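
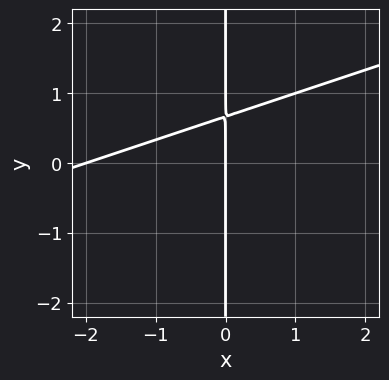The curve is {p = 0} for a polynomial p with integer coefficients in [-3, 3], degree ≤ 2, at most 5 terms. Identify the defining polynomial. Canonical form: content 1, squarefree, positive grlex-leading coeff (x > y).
1. The degree is 2 — a generic line meets the curve in up to 2 points.
2. Observable constraints: the x-axis gridline crossings are at x ∈ {-2, 0}; every point of the y-axis in the box is on the curve.
3. Together with the visible shape, these determine p as stated.

x^2 - 3*x*y + 2*x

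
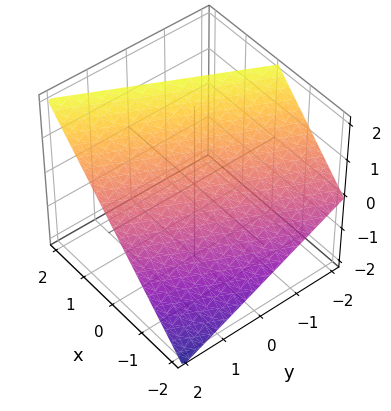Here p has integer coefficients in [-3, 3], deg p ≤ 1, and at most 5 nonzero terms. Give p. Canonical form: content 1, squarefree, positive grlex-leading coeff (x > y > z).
2*x - y - 2*z + 2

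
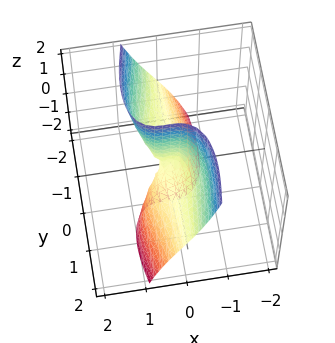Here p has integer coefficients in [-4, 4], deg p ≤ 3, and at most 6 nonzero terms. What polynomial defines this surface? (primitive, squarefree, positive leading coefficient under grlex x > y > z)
3*x^3 + 2*x*y^2 - x^2 + 2*y*z

deg p = 3.
From the axis intercepts and sections: the visible z-axis segment lies entirely on the surface; every point of the y-axis in the box is on the surface.
Together with the visible shape, these determine p as stated.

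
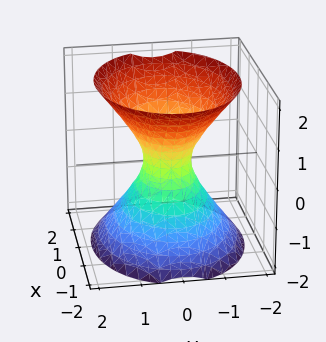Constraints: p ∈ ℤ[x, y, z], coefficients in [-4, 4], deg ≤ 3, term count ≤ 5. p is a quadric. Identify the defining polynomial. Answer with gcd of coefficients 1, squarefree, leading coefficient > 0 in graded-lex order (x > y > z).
1. Degree: one connected sheet with a waist; a quadric, so deg p = 2.
2. Symmetries: it's symmetric under y → −y, forcing even powers of y; it's symmetric under z → −z, forcing even powers of z; it's symmetric under x → −x, forcing even powers of x.
3. Reading off the gridlines: it misses every integer gridline on the z-axis.
4. Together with the visible shape, these determine p as stated.

2*x^2 + 3*y^2 - 2*z^2 - 1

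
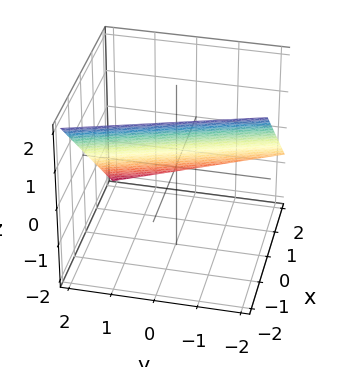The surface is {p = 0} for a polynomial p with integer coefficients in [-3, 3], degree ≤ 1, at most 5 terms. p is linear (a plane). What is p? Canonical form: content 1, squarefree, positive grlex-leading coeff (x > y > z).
3*x + y + 3*z - 2

1. The degree is 1 — every cross-section is a straight line — this is a plane.
2. From the visible intercepts: it meets the y-axis at y = 2 (among the integer gridlines).
3. These observations pin down the coefficients.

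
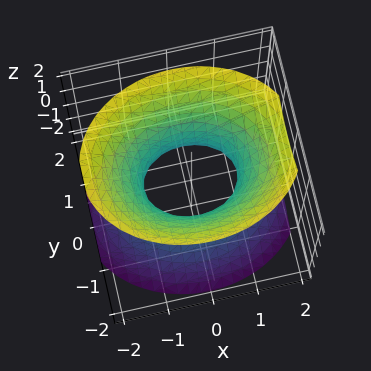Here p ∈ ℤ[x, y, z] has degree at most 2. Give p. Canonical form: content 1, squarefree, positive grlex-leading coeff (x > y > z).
First, degree: an hourglass — one-sheet hyperboloid; a quadric, so deg p = 2.
Then, symmetries: it's symmetric under z → −z, forcing even powers of z; mirror symmetry x ↦ −x ⇒ only even powers of x; the y ↦ −y reflection is a symmetry, so y appears only in even powers.
Next, checking where it meets the axes: the surface avoids every integer z-axis point in the box; among the integer gridlines, it crosses the x-axis at x ∈ {-1, 1}.
Finally, putting this together gives p.

2*x^2 + 3*y^2 - 2*z^2 - 2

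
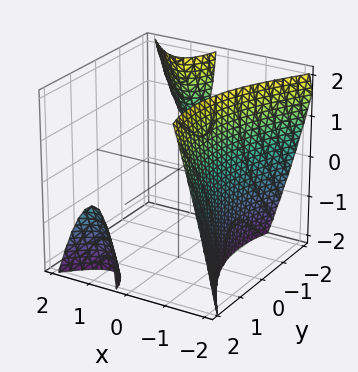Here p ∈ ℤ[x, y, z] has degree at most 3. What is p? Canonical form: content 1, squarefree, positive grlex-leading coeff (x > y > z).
2*x^3 - x*y^2 + x*y*z + 3

There are 3 components. They look like related sheets of one shape, so recover p as a whole.
deg p = 3. A generic line meets the surface in up to 3 points.
Observable constraints: no y-intercept at any integer in the box; the surface avoids every integer z-axis point in the box.
These observations pin down the coefficients.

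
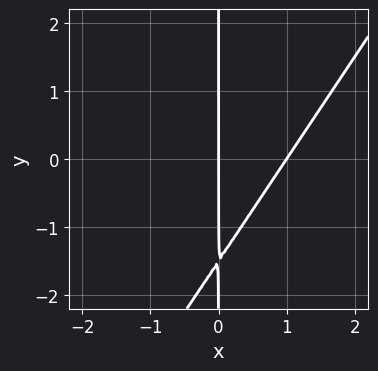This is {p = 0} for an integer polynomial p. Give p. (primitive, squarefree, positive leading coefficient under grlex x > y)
3*x^2 - 2*x*y - 3*x

First, degree: no degree-1 curve has this shape, so deg p = 2.
Then, observable constraints: the x-axis gridline crossings are at x ∈ {0, 1}; the visible y-axis segment lies entirely on the curve.
Finally, solving for integer coefficients yields p as stated.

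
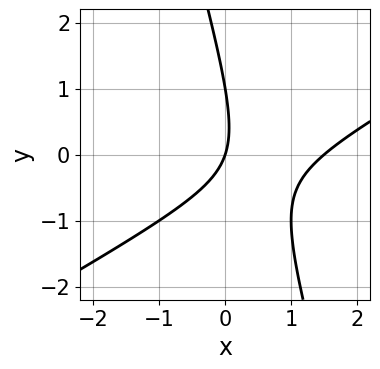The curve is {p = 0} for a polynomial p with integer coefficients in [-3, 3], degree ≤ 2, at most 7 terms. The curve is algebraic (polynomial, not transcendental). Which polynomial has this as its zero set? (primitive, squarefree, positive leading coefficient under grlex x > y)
The degree is 2 — the shape is more complex than any degree-1 curve.
Reading off the gridlines: among the integer gridlines, it crosses the y-axis at y ∈ {0, 1}; one x-axis crossing is at x = 0.
Putting this together gives p.

2*x^2 - 3*x*y - y^2 - 3*x + y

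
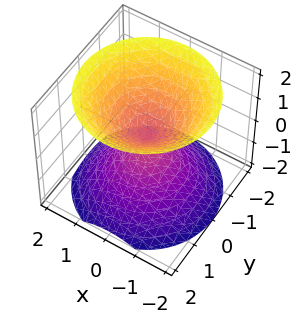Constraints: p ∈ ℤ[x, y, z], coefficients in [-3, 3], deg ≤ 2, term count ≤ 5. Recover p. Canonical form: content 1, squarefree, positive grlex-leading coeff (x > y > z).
x^2 + y^2 - z^2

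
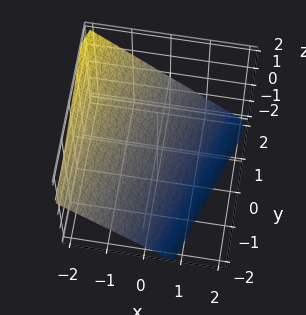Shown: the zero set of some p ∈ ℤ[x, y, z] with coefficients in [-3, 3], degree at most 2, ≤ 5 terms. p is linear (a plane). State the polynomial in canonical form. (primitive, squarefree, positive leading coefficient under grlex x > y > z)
3*x - y + 3*z + 2

(a) deg p = 1.
(b) From the axis intercepts and sections: one y-axis crossing is at y = 2.
(c) Solving for integer coefficients yields p as stated.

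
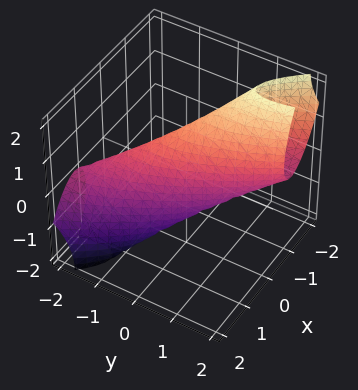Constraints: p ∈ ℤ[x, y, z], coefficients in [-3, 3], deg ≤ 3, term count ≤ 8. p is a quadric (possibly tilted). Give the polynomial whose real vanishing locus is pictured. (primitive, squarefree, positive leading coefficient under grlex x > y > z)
Degree: the shape is more complex than any degree-1 surface, so deg p = 2.
Against the integer gridlines: the y-axis gridline crossings are at y ∈ {-1, 1}; the z-axis gridline crossings are at z ∈ {-1, 1}.
Together with the visible shape, these determine p as stated.

3*x^2 + 3*x*y + 2*x*z + y^2 + z^2 - 1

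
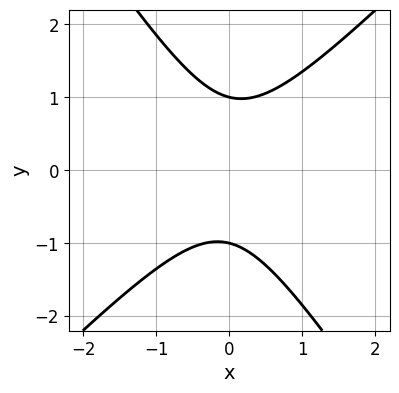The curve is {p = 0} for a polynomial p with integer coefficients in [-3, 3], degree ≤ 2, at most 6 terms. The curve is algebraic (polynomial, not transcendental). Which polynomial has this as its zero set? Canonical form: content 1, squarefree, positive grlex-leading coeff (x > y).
3*x^2 - x*y - 2*y^2 + 2

(a) deg p = 2. No degree-1 curve has this shape.
(b) Checking where it meets the axes: the y-axis gridline crossings are at y ∈ {-1, 1}; it misses every integer gridline on the x-axis.
(c) Together with the visible shape, these determine p as stated.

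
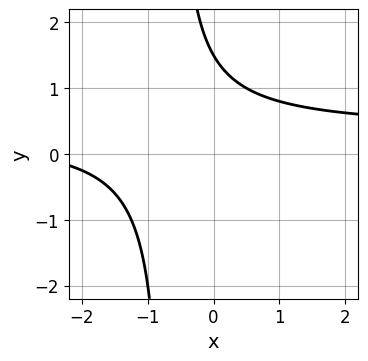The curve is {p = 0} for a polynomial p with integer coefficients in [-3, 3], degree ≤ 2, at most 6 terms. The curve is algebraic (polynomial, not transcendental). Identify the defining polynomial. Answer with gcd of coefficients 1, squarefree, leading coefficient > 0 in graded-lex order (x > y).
(a) The degree is 2 — no degree-1 curve has this shape.
(b) Against the integer gridlines: the curve avoids every integer x-axis point in the box.
(c) Fitting integer coefficients to these (and the overall shape) gives p.

3*x*y - x + 2*y - 3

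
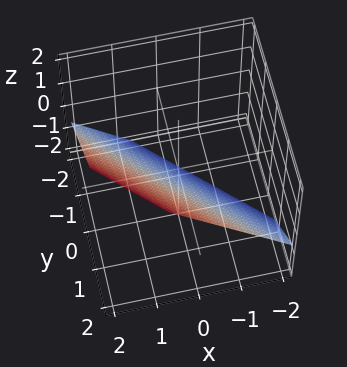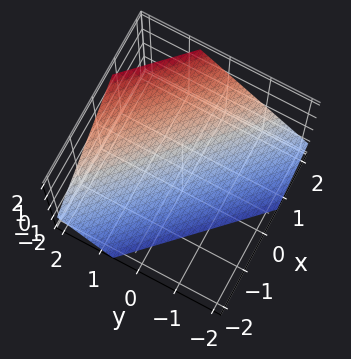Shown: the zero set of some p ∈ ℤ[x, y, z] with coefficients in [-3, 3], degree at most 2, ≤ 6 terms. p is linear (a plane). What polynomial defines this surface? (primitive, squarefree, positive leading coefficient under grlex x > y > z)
3*x + 3*y - 3*z - 2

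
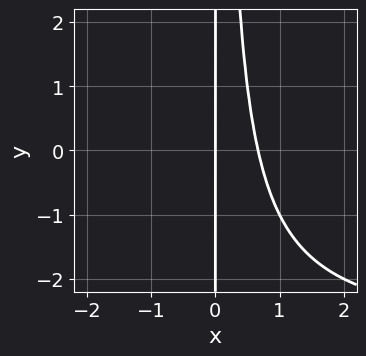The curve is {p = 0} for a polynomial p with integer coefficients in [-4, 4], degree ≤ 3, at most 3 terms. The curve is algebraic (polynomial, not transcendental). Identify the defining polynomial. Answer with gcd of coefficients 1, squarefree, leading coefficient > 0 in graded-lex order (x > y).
x^2*y + 3*x^2 - 2*x

1. The degree is 3 — a generic line meets the curve in up to 3 points.
2. Reading off the gridlines: every point of the y-axis in the box is on the curve; it crosses the x-axis at the gridline x = 0.
3. Putting this together gives p.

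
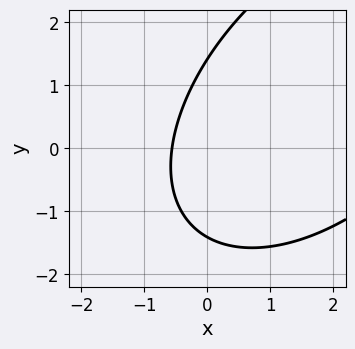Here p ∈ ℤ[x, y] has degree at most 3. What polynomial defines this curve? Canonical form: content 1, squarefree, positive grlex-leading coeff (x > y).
1. The degree is 2 — a generic line meets the curve in up to 2 points.
2. Putting this together gives p.

x^2 - x*y + y^2 - 3*x - 2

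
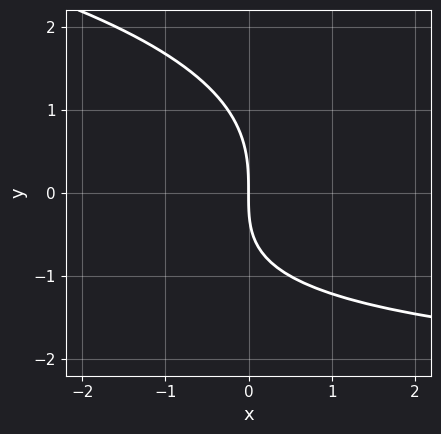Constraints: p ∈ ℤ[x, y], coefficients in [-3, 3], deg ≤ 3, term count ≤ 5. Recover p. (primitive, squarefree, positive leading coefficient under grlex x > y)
1. Degree: no degree-2 curve has this shape, so deg p = 3.
2. Against the integer gridlines: it meets the x-axis at x = 0 (among the integer gridlines); it crosses the y-axis at the gridline y = 0.
3. Putting this together gives p.

y^3 + x*y + 3*x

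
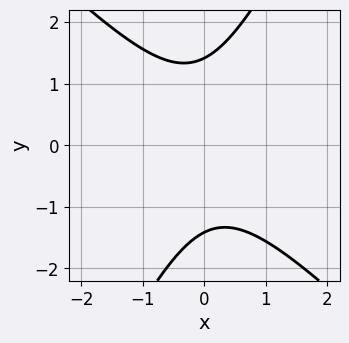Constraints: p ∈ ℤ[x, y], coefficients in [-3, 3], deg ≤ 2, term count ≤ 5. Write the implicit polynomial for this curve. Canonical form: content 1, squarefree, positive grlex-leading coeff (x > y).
2*x^2 + x*y - y^2 + 2

deg p = 2. No degree-1 curve has this shape.
From the axis intercepts and sections: the curve avoids every integer x-axis point in the box.
Assembling these constraints gives the stated polynomial.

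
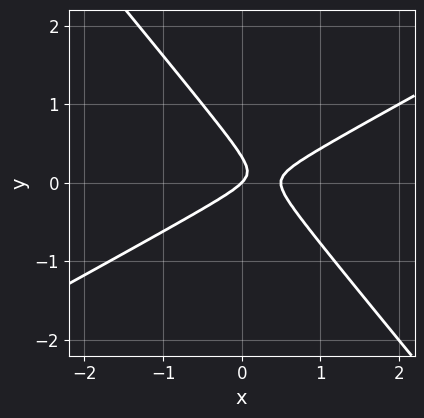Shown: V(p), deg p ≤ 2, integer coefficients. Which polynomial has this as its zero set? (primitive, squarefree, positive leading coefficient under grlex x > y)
1. deg p = 2.
2. Observable constraints: it crosses the y-axis at the gridline y = 0; it meets the x-axis at x = 0 (among the integer gridlines).
3. Putting this together gives p.

2*x^2 - 2*x*y - 3*y^2 - x + y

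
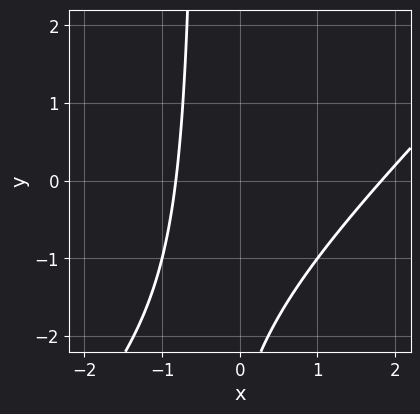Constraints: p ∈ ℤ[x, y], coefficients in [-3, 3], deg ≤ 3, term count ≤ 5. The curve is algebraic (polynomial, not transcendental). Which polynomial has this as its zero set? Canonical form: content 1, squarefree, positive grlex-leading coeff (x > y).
2*x^2 - 2*x*y - 2*x - y - 3

1. Degree: no degree-1 curve has this shape, so deg p = 2.
2. From the axis intercepts and sections: the curve avoids every integer y-axis point in the box.
3. Together with the visible shape, these determine p as stated.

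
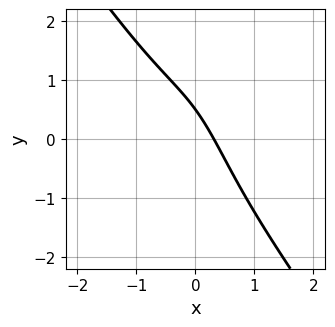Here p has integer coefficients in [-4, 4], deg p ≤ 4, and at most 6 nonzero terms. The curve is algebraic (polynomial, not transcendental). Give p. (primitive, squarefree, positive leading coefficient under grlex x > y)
2*x^3 - x*y^2 + 3*x + 2*y - 1

(a) Degree: the shape is more complex than any degree-2 curve, so deg p = 3.
(b) Matching integer coefficients to the picture gives p.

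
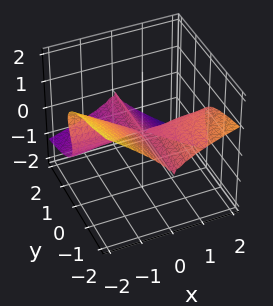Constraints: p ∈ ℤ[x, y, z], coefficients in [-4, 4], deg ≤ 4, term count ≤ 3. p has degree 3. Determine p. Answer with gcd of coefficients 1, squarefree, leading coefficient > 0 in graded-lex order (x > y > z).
x^2*y + 2*x*z^2 + 3*z^3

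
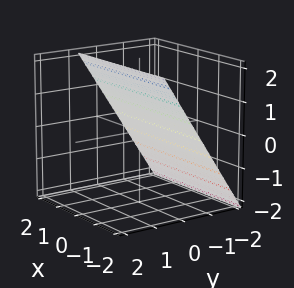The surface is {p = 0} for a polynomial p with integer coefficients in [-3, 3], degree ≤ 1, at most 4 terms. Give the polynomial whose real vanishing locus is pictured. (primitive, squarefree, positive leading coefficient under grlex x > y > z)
3*y - 2*z + 2

The degree is 1 — the surface is flat (a plane).
Checking where it meets the axes: no x-intercept at any integer in the box; it crosses the z-axis at the gridline z = 1.
The integer polynomial consistent with all of this is the stated p.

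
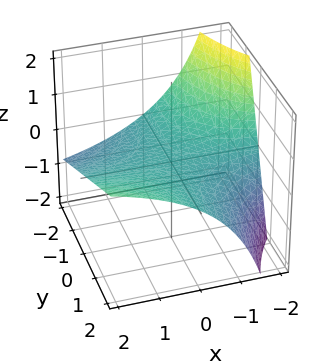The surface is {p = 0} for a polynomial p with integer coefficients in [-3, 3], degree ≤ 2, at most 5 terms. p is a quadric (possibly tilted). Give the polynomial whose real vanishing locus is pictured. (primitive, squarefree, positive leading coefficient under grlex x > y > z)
x*y - x*z - 3*z

1. The degree is 2 — the shape is more complex than any degree-1 surface.
2. From the visible intercepts: one z-axis crossing is at z = 0; the visible x-axis segment lies entirely on the surface.
3. Assembling these constraints gives the stated polynomial. Check: (0, -2, 0) on the y-axis lies on the surface, and p(0, -2, 0) = 0. ✓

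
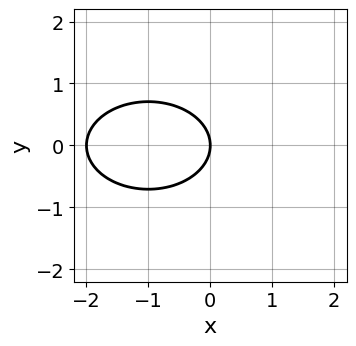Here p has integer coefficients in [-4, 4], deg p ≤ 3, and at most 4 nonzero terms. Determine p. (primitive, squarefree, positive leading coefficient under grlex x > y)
deg p = 2. A generic line meets the curve in up to 2 points.
Symmetries: the y ↦ −y reflection is a symmetry, so y appears only in even powers.
From the visible intercepts: among the integer gridlines, it crosses the x-axis at x ∈ {-2, 0}; it meets the y-axis at y = 0 (among the integer gridlines).
Solving for integer coefficients yields p as stated.

x^2 + 2*y^2 + 2*x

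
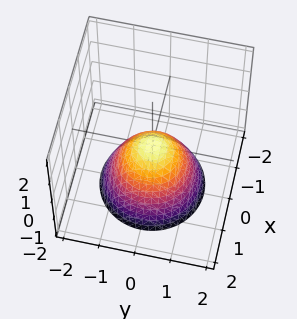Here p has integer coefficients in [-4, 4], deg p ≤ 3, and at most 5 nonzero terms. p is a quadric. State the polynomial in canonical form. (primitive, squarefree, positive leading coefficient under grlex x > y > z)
x^2 + y^2 + z

(a) The degree is 2 — a single bowl opening along one axis; a quadric.
(b) Symmetry: every cross-section ⟂ z is a circle, so x, y appear only via x² + y².
(c) From the axis intercepts and sections: it meets the y-axis at y = 0 (among the integer gridlines); a circular section at z = -2 has radius between 1 and 2.
(d) These observations pin down the coefficients.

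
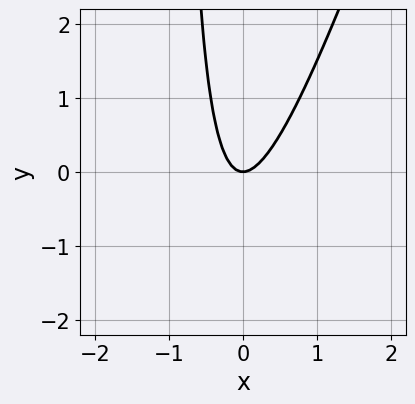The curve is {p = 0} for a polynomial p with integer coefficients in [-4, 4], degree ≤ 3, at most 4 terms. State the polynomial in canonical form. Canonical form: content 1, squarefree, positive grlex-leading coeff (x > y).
3*x^2 - x*y - y

deg p = 2. A generic line meets the curve in up to 2 points.
Observable constraints: it meets the y-axis at y = 0 (among the integer gridlines); it crosses the x-axis at the gridline x = 0.
The integer polynomial consistent with all of this is the stated p.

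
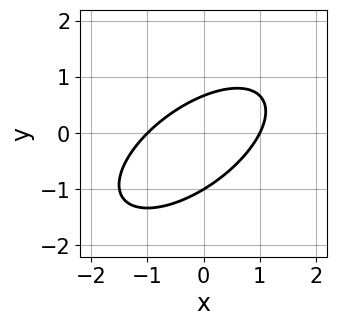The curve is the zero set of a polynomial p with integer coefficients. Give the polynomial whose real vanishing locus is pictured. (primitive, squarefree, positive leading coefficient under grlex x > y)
First, degree: the shape is more complex than any degree-1 curve, so deg p = 2.
Then, checking where it meets the axes: the x-axis gridline crossings are at x ∈ {-1, 1}; it crosses the y-axis at the gridline y = -1.
Finally, these observations pin down the coefficients.

2*x^2 - 3*x*y + 3*y^2 + y - 2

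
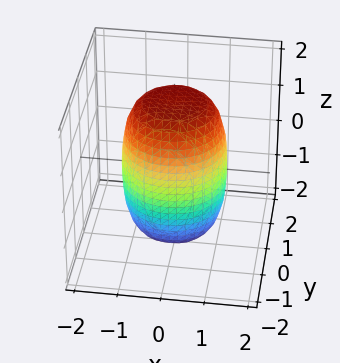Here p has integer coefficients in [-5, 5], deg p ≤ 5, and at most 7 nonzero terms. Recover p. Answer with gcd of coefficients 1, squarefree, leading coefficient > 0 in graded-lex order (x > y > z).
2*x^4 + 4*x^2*y^2 + 2*y^4 - x^2 - y^2 + z^2 - 3

First, deg p = 4.
Then, symmetries: every cross-section ⟂ z is a circle, so x, y appear only via x² + y².
Then, against the integer gridlines: a circular section at z = -1 has radius between 1 and 2.
Finally, these observations pin down the coefficients.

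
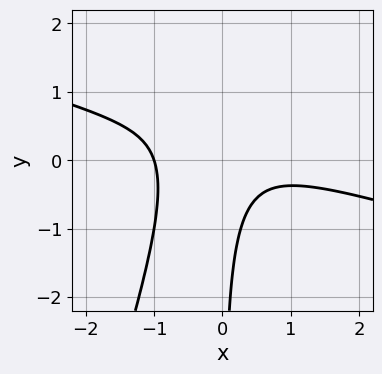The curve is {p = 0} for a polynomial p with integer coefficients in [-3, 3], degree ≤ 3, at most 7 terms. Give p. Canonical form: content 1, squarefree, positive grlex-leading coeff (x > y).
x^3 + 3*x^2*y - x*y^2 + 2*x*y + 1

(a) deg p = 3. No degree-2 curve has this shape.
(b) Observable constraints: one x-axis crossing is at x = -1; the curve avoids every integer y-axis point in the box.
(c) Assembling these constraints gives the stated polynomial.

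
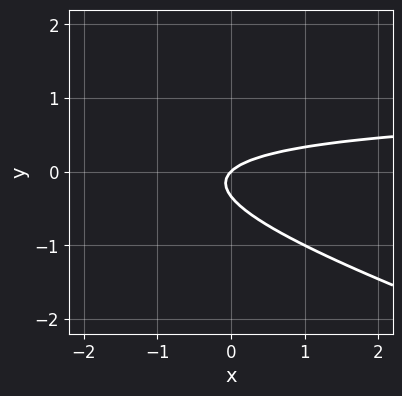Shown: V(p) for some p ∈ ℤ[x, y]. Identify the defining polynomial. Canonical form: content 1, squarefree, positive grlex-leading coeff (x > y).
First, degree: no degree-1 curve has this shape, so deg p = 2.
Next, from the axis intercepts and sections: one x-axis crossing is at x = 0; it meets the y-axis at y = 0 (among the integer gridlines).
Finally, matching integer coefficients to the picture gives p.

x*y + 3*y^2 - x + y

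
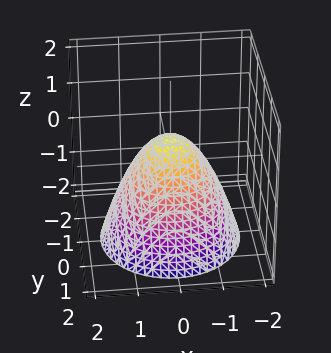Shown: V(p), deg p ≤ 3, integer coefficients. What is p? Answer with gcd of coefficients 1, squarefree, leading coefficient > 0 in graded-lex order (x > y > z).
3*x^2 + 3*y^2 + 3*z - 2

(a) deg p = 2. A generic line meets the surface in up to 2 points.
(b) Symmetries: rotational symmetry about the z-axis ⇒ p depends on x, y only through x² + y².
(c) Observable constraints: a circular section at z = -1 has radius between 1 and 2.
(d) Solving for integer coefficients yields p as stated.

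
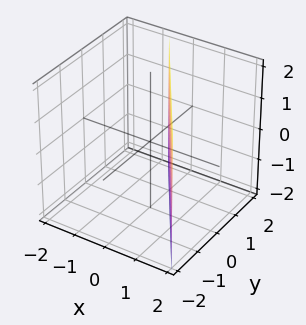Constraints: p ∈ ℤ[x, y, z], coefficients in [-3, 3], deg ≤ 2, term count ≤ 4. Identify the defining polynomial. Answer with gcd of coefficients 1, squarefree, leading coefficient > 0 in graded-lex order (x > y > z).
Degree: every cross-section is a straight line — this is a plane, so deg p = 1.
Observable constraints: the surface avoids every integer z-axis point in the box; one y-axis crossing is at y = 1.
Fitting integer coefficients to these (and the overall shape) gives p.

3*x + 2*y - 2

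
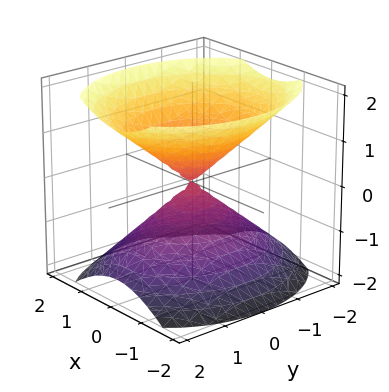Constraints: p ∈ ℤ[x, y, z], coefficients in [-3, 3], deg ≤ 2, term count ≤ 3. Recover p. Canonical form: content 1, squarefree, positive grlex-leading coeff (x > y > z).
3*x^2 + 2*y^2 - 3*z^2

1. There are 2 components. Treating them together as one polynomial.
2. Degree: a double cone through the origin; a quadric, so deg p = 2.
3. Symmetries: it's symmetric under z → −z, forcing even powers of z; mirror symmetry x ↦ −x ⇒ only even powers of x; mirror symmetry y ↦ −y ⇒ only even powers of y.
4. Against the integer gridlines: it meets the z-axis at z = 0 (among the integer gridlines); it crosses the y-axis at the gridline y = 0.
5. The integer polynomial consistent with all of this is the stated p.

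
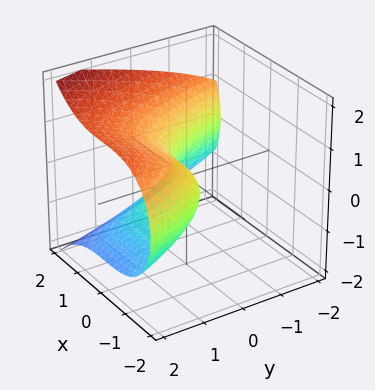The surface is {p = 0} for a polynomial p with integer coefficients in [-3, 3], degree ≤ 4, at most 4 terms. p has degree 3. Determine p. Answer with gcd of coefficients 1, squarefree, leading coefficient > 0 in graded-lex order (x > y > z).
First, the degree is 3 — the shape is more complex than any degree-2 surface.
Next, from the axis intercepts and sections: one z-axis crossing is at z = 0; it meets the y-axis at y = 0 (among the integer gridlines).
Finally, these observations pin down the coefficients.

x^3 - 3*z^2 + 3*y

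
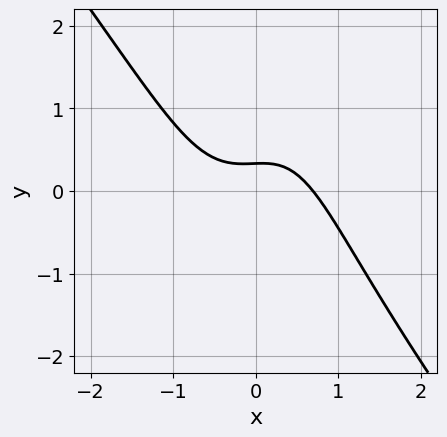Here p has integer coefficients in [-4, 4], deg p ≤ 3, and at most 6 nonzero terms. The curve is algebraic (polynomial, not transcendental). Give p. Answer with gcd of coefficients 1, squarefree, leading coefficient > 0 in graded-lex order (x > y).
3*x^3 + x^2*y - x*y^2 + 3*y - 1

1. The degree is 3 — the shape is more complex than any degree-2 curve.
2. Matching integer coefficients to the picture gives p.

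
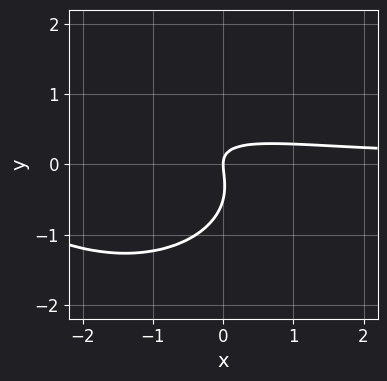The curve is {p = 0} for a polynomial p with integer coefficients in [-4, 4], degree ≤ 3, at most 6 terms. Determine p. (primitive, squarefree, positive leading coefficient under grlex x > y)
x^2*y + 2*y^3 + 2*x*y + y^2 - x

deg p = 3.
Reading off the gridlines: one y-axis crossing is at y = 0; it meets the x-axis at x = 0 (among the integer gridlines).
Putting this together gives p.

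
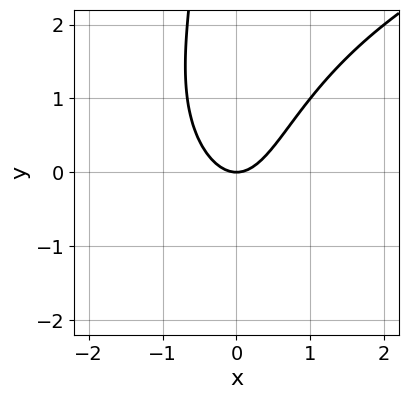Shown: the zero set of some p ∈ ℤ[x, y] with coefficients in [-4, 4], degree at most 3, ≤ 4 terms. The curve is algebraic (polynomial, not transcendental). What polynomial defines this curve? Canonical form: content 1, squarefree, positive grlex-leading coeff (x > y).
x*y^2 - 3*x^2 + 2*y

1. deg p = 3. No degree-2 curve has this shape.
2. Reading off the gridlines: it meets the x-axis at x = 0 (among the integer gridlines); one y-axis crossing is at y = 0.
3. Matching integer coefficients to the picture gives p.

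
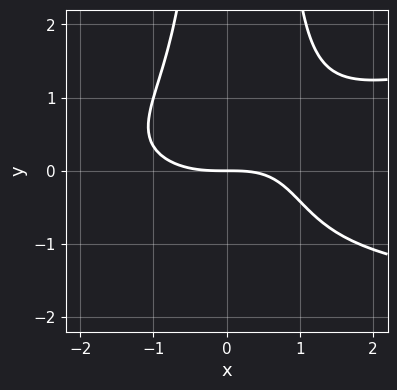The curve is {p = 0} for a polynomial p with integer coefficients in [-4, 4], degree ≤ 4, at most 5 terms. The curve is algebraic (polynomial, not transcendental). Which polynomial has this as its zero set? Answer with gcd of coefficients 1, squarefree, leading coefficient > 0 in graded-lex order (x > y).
Degree: a generic line meets the curve in up to 4 points, so deg p = 4.
Reading off the gridlines: one y-axis crossing is at y = 0; one x-axis crossing is at x = 0.
Putting this together gives p.

2*x^2*y^2 - x^3 - x*y^2 + x*y - 3*y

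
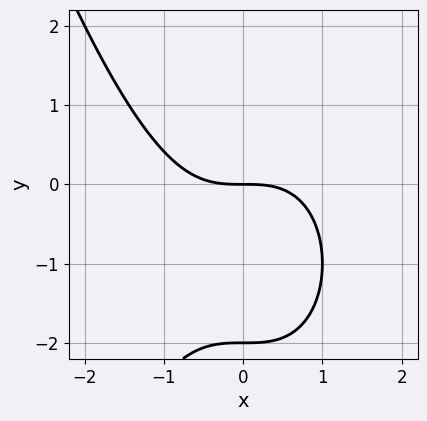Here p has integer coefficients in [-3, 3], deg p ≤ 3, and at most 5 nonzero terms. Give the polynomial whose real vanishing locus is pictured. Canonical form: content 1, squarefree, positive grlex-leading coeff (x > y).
x^3 + y^2 + 2*y

First, the degree is 3 — a generic line meets the curve in up to 3 points.
Next, from the axis intercepts and sections: one x-axis crossing is at x = 0; the y-axis gridline crossings are at y ∈ {-2, 0}.
Finally, fitting integer coefficients to these (and the overall shape) gives p.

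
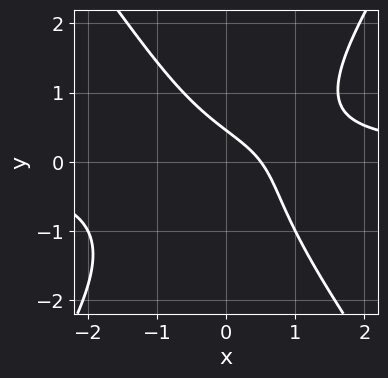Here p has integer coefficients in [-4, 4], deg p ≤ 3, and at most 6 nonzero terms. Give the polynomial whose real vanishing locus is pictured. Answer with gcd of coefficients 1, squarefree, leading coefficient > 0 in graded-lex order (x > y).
2*x^2*y - y^3 - 2*x - 2*y + 1

(a) Degree: no degree-2 curve has this shape, so deg p = 3.
(b) Solving for integer coefficients yields p as stated.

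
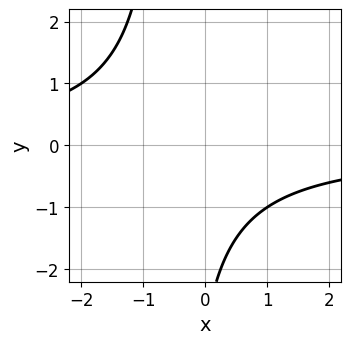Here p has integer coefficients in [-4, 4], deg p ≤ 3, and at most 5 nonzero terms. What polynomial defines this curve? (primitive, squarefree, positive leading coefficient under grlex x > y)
1. The degree is 2 — the shape is more complex than any degree-1 curve.
2. Checking where it meets the axes: the curve avoids every integer x-axis point in the box; the curve avoids every integer y-axis point in the box.
3. Assembling these constraints gives the stated polynomial.

2*x*y + y + 3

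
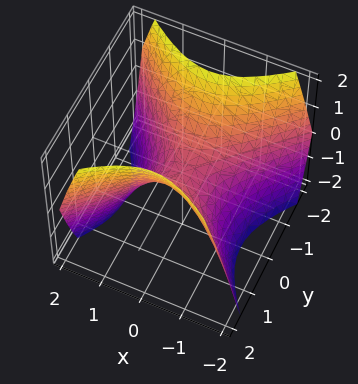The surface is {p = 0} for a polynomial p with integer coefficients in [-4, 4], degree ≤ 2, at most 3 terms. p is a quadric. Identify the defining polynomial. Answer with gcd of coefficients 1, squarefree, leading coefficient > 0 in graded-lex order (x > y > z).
First, deg p = 2. A saddle surface; a quadric.
Then, symmetries: mirror symmetry y ↦ −y ⇒ only even powers of y; the x ↦ −x reflection is a symmetry, so x appears only in even powers.
Next, from the axis intercepts and sections: one y-axis crossing is at y = 0; it meets the x-axis at x = 0 (among the integer gridlines).
Finally, the integer polynomial consistent with all of this is the stated p.

x^2 - y^2 + z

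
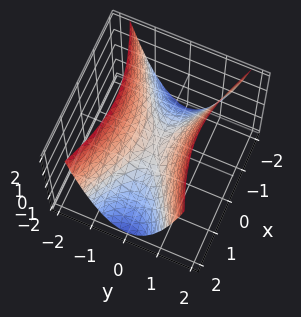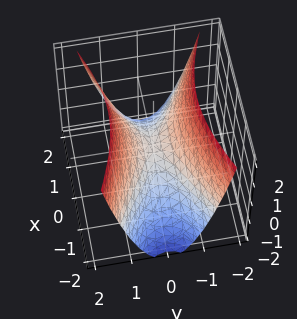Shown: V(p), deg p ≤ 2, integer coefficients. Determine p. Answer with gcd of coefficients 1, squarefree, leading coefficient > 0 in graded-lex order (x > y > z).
1. Degree: a hyperbolic paraboloid; a quadric, so deg p = 2.
2. Symmetries: it's symmetric under x → −x, forcing even powers of x; it's symmetric under y → −y, forcing even powers of y.
3. Checking where it meets the axes: it crosses the z-axis at the gridline z = 0; it meets the y-axis at y = 0 (among the integer gridlines); it crosses the x-axis at the gridline x = 0.
4. These observations pin down the coefficients.

x^2 - 3*y^2 + 2*z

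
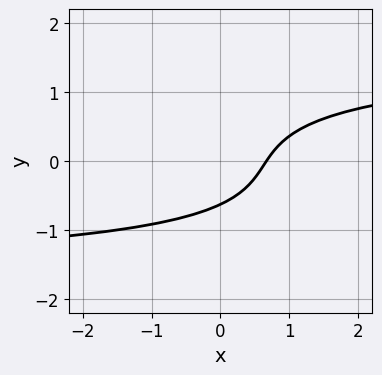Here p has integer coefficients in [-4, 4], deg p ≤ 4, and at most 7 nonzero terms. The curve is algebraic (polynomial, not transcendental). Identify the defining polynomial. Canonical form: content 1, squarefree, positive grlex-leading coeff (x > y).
x*y^2 + 3*y^3 - 3*x + 2*y + 2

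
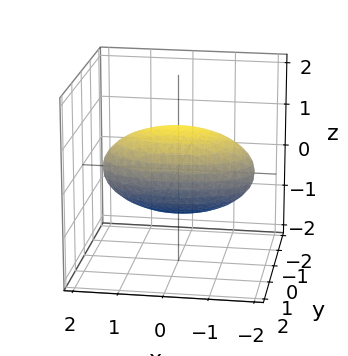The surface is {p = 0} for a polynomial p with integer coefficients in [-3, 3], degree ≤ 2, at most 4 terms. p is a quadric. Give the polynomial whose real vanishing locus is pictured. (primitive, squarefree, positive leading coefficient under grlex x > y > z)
x^2 + 3*y^2 + 3*z^2 - 3

deg p = 2. Bounded and convex; a quadric.
Symmetries: the x ↦ −x reflection is a symmetry, so x appears only in even powers; mirror symmetry z ↦ −z ⇒ only even powers of z; it's symmetric under y → −y, forcing even powers of y.
From the visible intercepts: among the integer gridlines, it crosses the z-axis at z ∈ {-1, 1}; among the integer gridlines, it crosses the y-axis at y ∈ {-1, 1}.
Solving for integer coefficients yields p as stated.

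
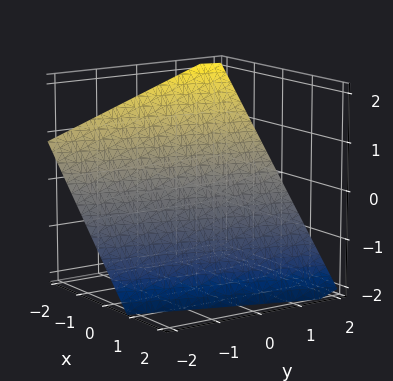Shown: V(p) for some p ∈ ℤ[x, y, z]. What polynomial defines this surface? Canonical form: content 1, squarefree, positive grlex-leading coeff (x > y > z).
First, deg p = 1.
Next, from the axis intercepts and sections: it crosses the y-axis at the gridline y = 2.
Finally, the integer polynomial consistent with all of this is the stated p.

3*x - y + 3*z + 2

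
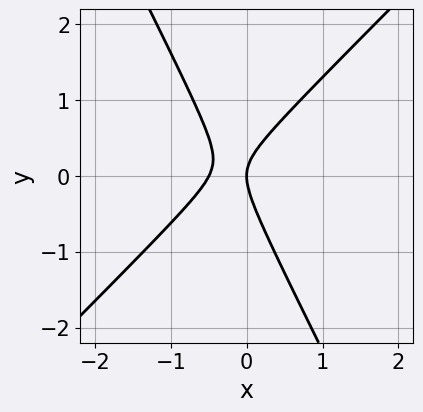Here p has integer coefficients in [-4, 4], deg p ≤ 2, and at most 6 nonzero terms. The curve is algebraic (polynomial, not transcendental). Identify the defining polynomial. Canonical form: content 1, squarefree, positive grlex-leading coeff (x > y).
2*x^2 - x*y - y^2 + x

First, the degree is 2 — no degree-1 curve has this shape.
Then, against the integer gridlines: it crosses the x-axis at the gridline x = 0; it meets the y-axis at y = 0 (among the integer gridlines).
Finally, putting this together gives p.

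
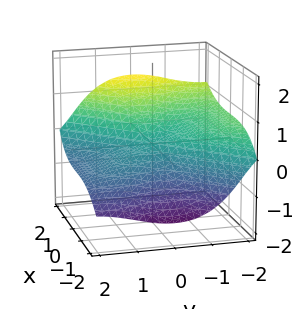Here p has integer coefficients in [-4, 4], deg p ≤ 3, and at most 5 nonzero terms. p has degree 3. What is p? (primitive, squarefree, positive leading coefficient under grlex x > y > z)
(a) Degree: the shape is more complex than any degree-2 surface, so deg p = 3.
(b) From the visible intercepts: it crosses the x-axis at the gridline x = 0; one z-axis crossing is at z = 0.
(c) Solving for integer coefficients yields p as stated.

x^3 - y^3 - 3*y^2*z - 3*z^3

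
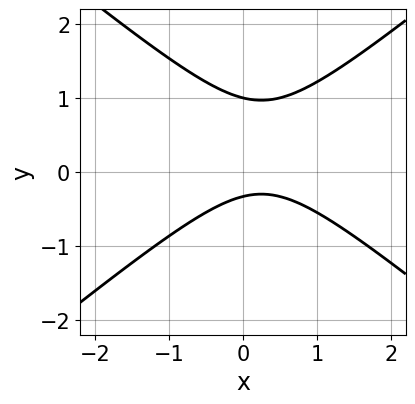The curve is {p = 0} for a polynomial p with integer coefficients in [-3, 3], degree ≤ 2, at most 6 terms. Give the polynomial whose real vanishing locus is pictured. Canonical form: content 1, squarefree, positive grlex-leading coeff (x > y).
1. Degree: a generic line meets the curve in up to 2 points, so deg p = 2.
2. Against the integer gridlines: it misses every integer gridline on the x-axis; one y-axis crossing is at y = 1.
3. These observations pin down the coefficients.

2*x^2 - 3*y^2 - x + 2*y + 1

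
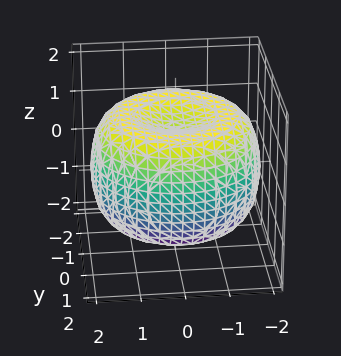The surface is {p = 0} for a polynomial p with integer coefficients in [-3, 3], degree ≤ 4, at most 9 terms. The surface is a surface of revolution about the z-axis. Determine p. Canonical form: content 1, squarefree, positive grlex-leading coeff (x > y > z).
First, deg p = 4. The shape is more complex than any degree-3 surface.
Next, symmetry: the z-axis is an axis of rotation, so x and y enter only as x² + y².
Then, from the axis intercepts and sections: a circular section at z = 1 has radius between 1 and 2; the z-axis gridline crossings are at z ∈ {-1, 1}.
Finally, fitting integer coefficients to these (and the overall shape) gives p.

x^4 + 2*x^2*y^2 + y^4 - 3*x^2 - 3*y^2 + 3*z^2 - 3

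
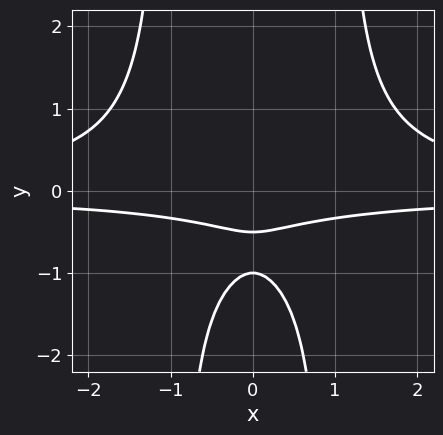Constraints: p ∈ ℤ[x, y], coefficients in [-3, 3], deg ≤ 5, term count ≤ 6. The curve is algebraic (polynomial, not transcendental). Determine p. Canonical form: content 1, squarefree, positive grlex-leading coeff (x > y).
1. Degree: no degree-3 curve has this shape, so deg p = 4.
2. Symmetries: it's symmetric under x → −x, forcing even powers of x.
3. From the visible intercepts: it misses every integer gridline on the x-axis; it meets the y-axis at y = -1 (among the integer gridlines).
4. The integer polynomial consistent with all of this is the stated p.

2*x^2*y^2 - 2*y^2 - 3*y - 1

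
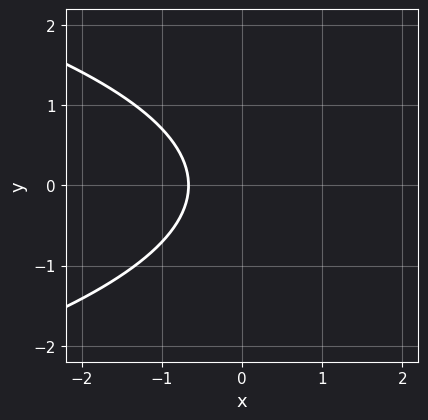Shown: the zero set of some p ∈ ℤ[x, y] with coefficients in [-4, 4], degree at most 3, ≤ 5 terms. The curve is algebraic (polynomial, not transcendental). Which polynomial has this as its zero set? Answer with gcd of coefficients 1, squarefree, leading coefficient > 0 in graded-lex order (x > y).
Degree: no degree-1 curve has this shape, so deg p = 2.
Symmetries: the y ↦ −y reflection is a symmetry, so y appears only in even powers.
Reading off the gridlines: no y-intercept at any integer in the box.
These observations pin down the coefficients.

2*y^2 + 3*x + 2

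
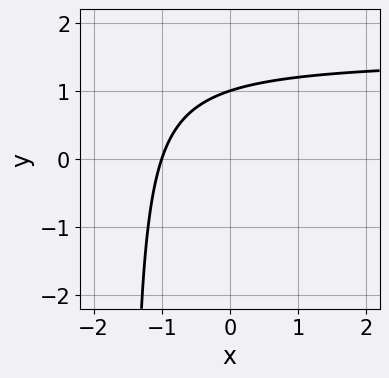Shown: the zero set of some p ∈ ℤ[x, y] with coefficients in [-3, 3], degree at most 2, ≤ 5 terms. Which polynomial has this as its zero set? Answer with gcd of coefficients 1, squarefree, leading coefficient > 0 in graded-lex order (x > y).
2*x*y - 3*x + 3*y - 3

The degree is 2 — a generic line meets the curve in up to 2 points.
From the visible intercepts: it meets the y-axis at y = 1 (among the integer gridlines); one x-axis crossing is at x = -1.
Assembling these constraints gives the stated polynomial.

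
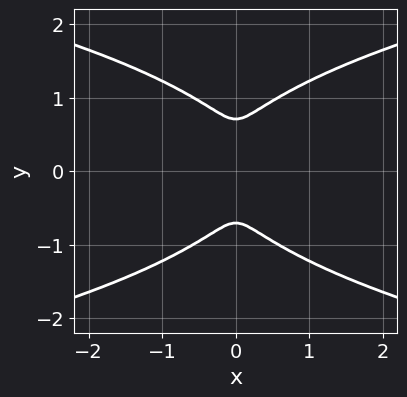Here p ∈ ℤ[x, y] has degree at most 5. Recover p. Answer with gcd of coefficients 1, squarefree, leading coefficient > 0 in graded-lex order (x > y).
2*y^4 - 3*x^2 - y^2

The degree is 4 — the shape is more complex than any degree-3 curve.
Symmetries: it's symmetric under x → −x, forcing even powers of x; mirror symmetry y ↦ −y ⇒ only even powers of y.
Matching integer coefficients to the picture gives p.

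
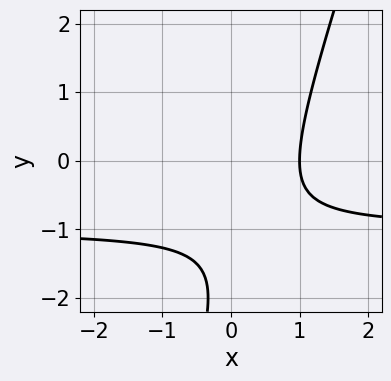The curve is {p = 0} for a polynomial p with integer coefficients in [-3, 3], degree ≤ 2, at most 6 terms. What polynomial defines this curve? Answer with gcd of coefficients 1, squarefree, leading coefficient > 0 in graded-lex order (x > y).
3*x*y - y^2 + 3*x - 3*y - 3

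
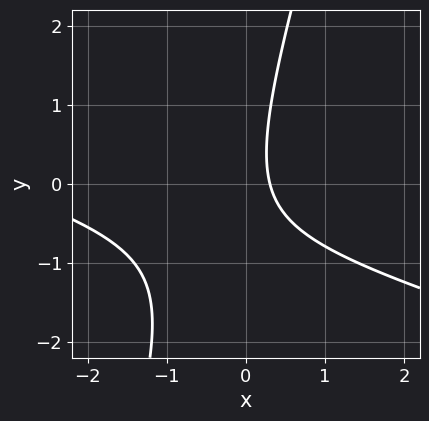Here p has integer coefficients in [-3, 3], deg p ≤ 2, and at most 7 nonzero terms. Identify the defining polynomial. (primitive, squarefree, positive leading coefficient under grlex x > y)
First, degree: no degree-1 curve has this shape, so deg p = 2.
Next, from the axis intercepts and sections: it misses every integer gridline on the y-axis.
Finally, these observations pin down the coefficients.

x^2 + 3*x*y - y^2 + 3*x - 1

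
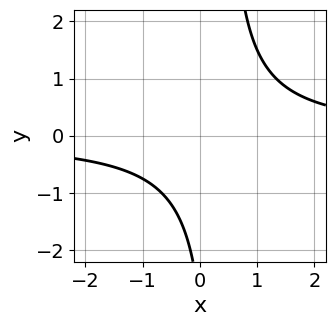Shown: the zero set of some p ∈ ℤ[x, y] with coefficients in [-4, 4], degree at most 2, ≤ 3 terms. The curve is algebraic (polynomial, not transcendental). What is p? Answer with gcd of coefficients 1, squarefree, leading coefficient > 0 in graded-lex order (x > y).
First, degree: a generic line meets the curve in up to 2 points, so deg p = 2.
Then, checking where it meets the axes: it misses every integer gridline on the y-axis; it misses every integer gridline on the x-axis.
Finally, together with the visible shape, these determine p as stated.

3*x*y - y - 3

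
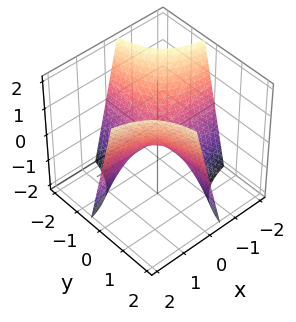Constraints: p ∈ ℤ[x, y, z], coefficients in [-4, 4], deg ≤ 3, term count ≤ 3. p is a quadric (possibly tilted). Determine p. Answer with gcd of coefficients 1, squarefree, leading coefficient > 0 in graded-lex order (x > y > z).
First, deg p = 2. A generic line meets the surface in up to 2 points.
Then, reading off the gridlines: the visible y-axis segment lies entirely on the surface; it meets the z-axis at z = 0 (among the integer gridlines).
Finally, solving for integer coefficients yields p as stated. Check: (-1, 0, 0) on the x-axis lies on the surface, and p(-1, 0, 0) = 0. ✓

2*x*y - z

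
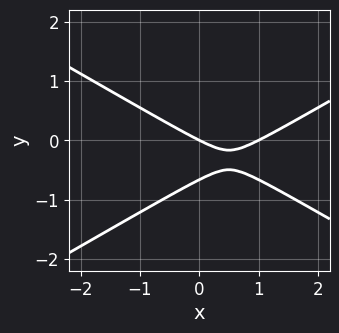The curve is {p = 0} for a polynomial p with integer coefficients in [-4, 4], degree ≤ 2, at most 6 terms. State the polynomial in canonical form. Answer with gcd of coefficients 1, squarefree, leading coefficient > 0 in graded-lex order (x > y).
x^2 - 3*y^2 - x - 2*y

First, the degree is 2 — a generic line meets the curve in up to 2 points.
Then, against the integer gridlines: the x-axis gridline crossings are at x ∈ {0, 1}; one y-axis crossing is at y = 0.
Finally, assembling these constraints gives the stated polynomial.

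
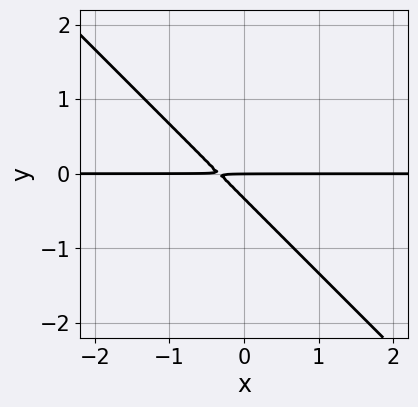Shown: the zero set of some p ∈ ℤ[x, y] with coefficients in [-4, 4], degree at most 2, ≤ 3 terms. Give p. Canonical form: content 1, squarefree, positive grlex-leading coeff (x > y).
First, degree: the shape is more complex than any degree-1 curve, so deg p = 2.
Next, from the visible intercepts: the visible x-axis segment lies entirely on the curve; one y-axis crossing is at y = 0.
Finally, solving for integer coefficients yields p as stated.

3*x*y + 3*y^2 + y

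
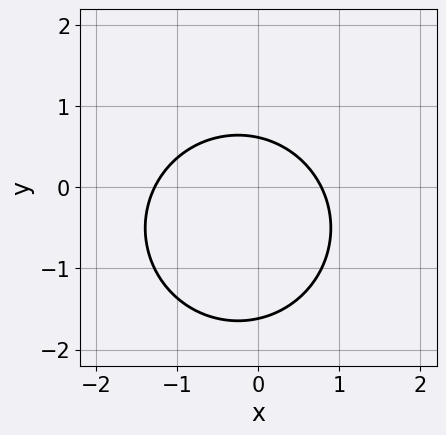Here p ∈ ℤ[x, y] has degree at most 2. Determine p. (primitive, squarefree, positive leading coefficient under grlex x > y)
deg p = 2.
Matching integer coefficients to the picture gives p.

2*x^2 + 2*y^2 + x + 2*y - 2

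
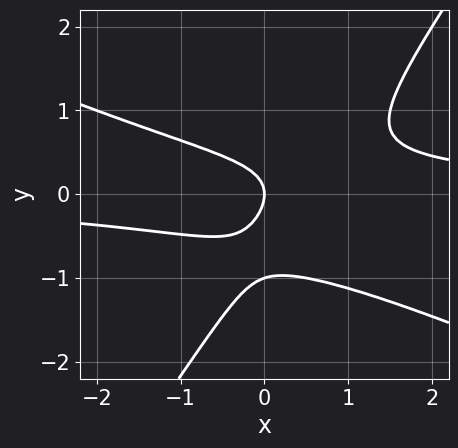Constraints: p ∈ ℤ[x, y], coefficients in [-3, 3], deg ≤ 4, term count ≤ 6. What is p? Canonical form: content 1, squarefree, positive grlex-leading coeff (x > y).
(a) deg p = 3.
(b) Observable constraints: one x-axis crossing is at x = 0; among the integer gridlines, it crosses the y-axis at y ∈ {-1, 0}.
(c) Fitting integer coefficients to these (and the overall shape) gives p.

2*x^2*y + 3*x*y^2 - 3*y^3 - 3*y^2 - 2*x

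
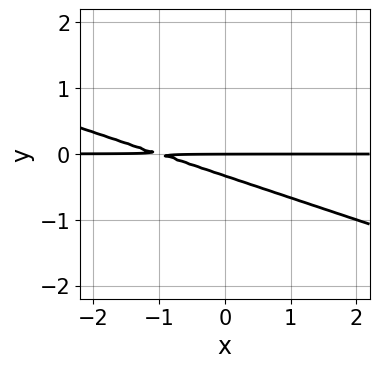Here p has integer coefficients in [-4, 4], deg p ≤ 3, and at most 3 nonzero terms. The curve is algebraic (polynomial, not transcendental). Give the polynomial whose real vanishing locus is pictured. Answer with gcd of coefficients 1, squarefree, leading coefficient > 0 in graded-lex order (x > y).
(a) Degree: no degree-1 curve has this shape, so deg p = 2.
(b) Against the integer gridlines: the visible x-axis segment lies entirely on the curve; one y-axis crossing is at y = 0.
(c) Matching integer coefficients to the picture gives p.

x*y + 3*y^2 + y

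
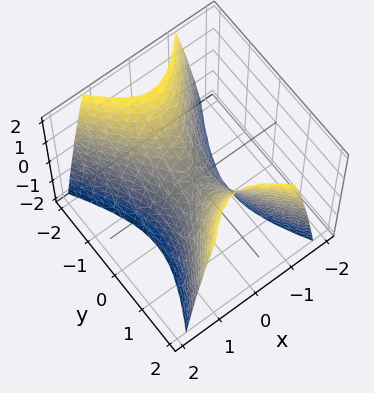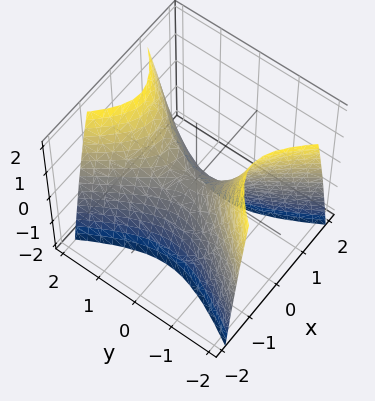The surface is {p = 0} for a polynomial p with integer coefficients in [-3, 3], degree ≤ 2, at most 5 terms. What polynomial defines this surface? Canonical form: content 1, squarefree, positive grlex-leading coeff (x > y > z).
2*x^2 - y^2 + z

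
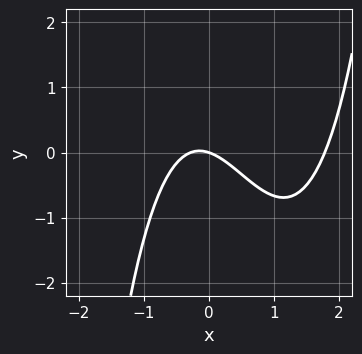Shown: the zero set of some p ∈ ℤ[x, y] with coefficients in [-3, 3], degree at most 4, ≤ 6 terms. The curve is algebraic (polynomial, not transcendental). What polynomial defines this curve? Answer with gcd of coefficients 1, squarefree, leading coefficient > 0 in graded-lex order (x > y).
1. deg p = 3.
2. From the visible intercepts: one y-axis crossing is at y = 0; one x-axis crossing is at x = 0.
3. The integer polynomial consistent with all of this is the stated p.

2*x^3 - 3*x^2 - x - 3*y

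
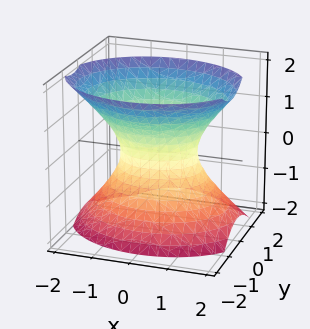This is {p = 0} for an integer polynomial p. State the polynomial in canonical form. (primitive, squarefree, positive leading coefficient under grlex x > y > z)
2*x^2 + 3*y^2 + y*z - 2*z^2 - 2

1. Degree: a generic line meets the surface in up to 2 points, so deg p = 2.
2. Reading off the gridlines: among the integer gridlines, it crosses the x-axis at x ∈ {-1, 1}; no z-intercept at any integer in the box.
3. Fitting integer coefficients to these (and the overall shape) gives p.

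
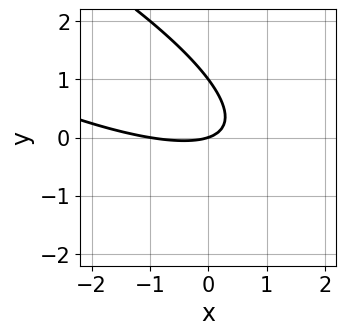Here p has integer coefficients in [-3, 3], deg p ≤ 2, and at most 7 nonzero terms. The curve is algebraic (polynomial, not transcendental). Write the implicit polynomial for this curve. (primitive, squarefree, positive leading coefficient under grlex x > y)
First, degree: a generic line meets the curve in up to 2 points, so deg p = 2.
Then, reading off the gridlines: among the integer gridlines, it crosses the x-axis at x ∈ {-1, 0}; among the integer gridlines, it crosses the y-axis at y ∈ {0, 1}.
Finally, matching integer coefficients to the picture gives p.

x^2 + 3*x*y + 3*y^2 + x - 3*y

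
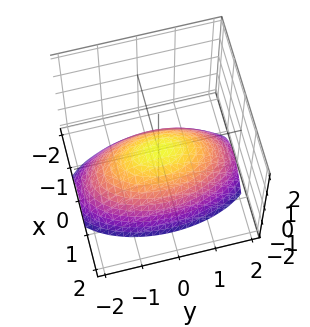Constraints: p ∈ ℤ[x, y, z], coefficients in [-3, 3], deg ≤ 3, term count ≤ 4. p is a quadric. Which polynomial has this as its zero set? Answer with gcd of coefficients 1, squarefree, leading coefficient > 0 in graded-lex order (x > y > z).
3*x^2 + y^2 + 3*z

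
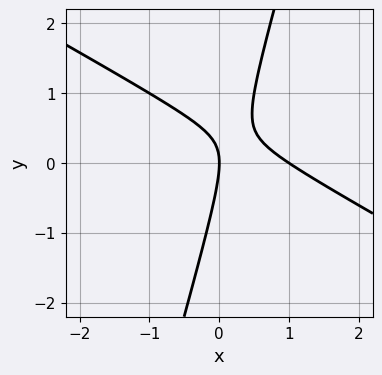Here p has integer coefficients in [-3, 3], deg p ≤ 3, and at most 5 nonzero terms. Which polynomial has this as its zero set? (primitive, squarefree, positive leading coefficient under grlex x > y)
2*x^2 + 3*x*y - y^2 - 2*x

deg p = 2. No degree-1 curve has this shape.
From the axis intercepts and sections: it crosses the y-axis at the gridline y = 0; the x-axis gridline crossings are at x ∈ {0, 1}.
These observations pin down the coefficients.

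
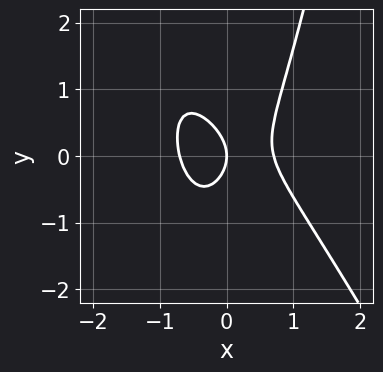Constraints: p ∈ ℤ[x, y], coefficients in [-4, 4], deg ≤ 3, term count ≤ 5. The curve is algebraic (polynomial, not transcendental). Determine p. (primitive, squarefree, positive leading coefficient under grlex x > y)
1. Degree: the shape is more complex than any degree-2 curve, so deg p = 3.
2. Observable constraints: it meets the y-axis at y = 0 (among the integer gridlines); it crosses the x-axis at the gridline x = 0.
3. These observations pin down the coefficients.

2*x^3 + x^2*y - y^2 - x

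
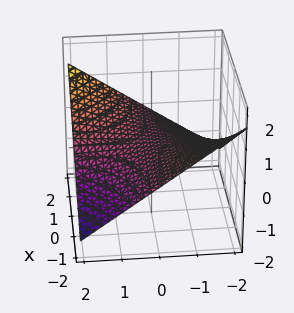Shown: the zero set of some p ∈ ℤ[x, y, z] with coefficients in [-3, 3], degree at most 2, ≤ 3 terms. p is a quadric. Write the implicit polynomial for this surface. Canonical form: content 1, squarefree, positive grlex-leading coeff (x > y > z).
x*y - 3*z

1. deg p = 2.
2. Against the integer gridlines: it crosses the z-axis at the gridline z = 0; the visible y-axis segment lies entirely on the surface; the visible x-axis segment lies entirely on the surface.
3. The integer polynomial consistent with all of this is the stated p.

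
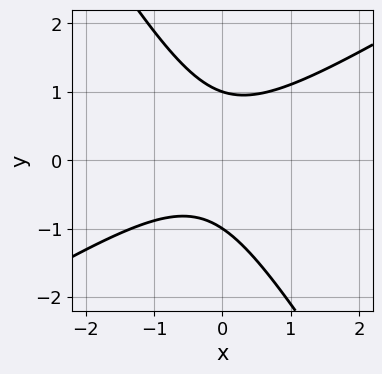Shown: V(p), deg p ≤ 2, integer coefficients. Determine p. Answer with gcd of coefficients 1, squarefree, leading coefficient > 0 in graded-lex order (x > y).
3*x^2 - 3*x*y - 3*y^2 + x + 3

First, the degree is 2 — the shape is more complex than any degree-1 curve.
Next, from the axis intercepts and sections: the curve avoids every integer x-axis point in the box; among the integer gridlines, it crosses the y-axis at y ∈ {-1, 1}.
Finally, assembling these constraints gives the stated polynomial.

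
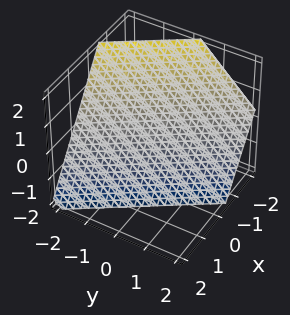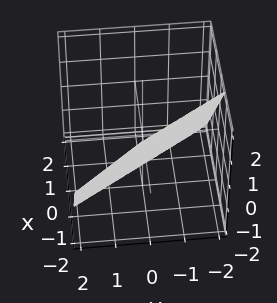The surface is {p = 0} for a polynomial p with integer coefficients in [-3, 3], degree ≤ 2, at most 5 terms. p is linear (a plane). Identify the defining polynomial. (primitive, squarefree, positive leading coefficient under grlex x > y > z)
3*x + 2*y + 2*z + 2

First, degree: the surface is flat (a plane), so deg p = 1.
Next, checking where it meets the axes: one y-axis crossing is at y = -1; one z-axis crossing is at z = -1.
Finally, assembling these constraints gives the stated polynomial.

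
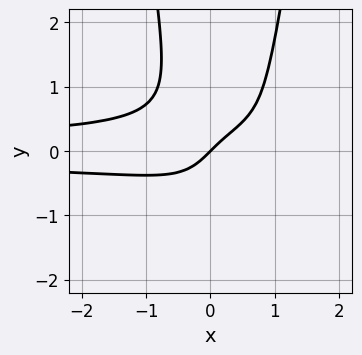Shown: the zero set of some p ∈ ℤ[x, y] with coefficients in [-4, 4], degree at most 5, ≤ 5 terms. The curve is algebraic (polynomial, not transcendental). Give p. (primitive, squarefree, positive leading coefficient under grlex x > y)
(a) Degree: a generic line meets the curve in up to 4 points, so deg p = 4.
(b) Checking where it meets the axes: it crosses the y-axis at the gridline y = 0; one x-axis crossing is at x = 0.
(c) Together with the visible shape, these determine p as stated.

3*x^2*y^2 - x*y^2 - y^3 + x - y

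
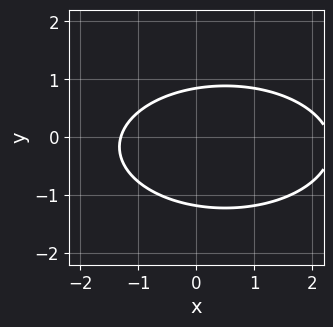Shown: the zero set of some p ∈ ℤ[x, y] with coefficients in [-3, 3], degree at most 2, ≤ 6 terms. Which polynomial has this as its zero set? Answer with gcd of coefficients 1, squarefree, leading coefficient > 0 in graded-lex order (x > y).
x^2 + 3*y^2 - x + y - 3

1. deg p = 2.
2. Putting this together gives p.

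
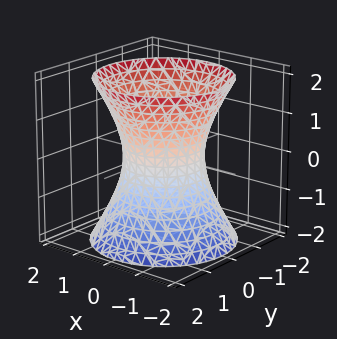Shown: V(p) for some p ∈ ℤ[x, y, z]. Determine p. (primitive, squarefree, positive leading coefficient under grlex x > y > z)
2*x^2 + 2*y^2 - z^2 - 2

First, the degree is 2 — one connected sheet with a waist; a quadric.
Next, by symmetry, every cross-section ⟂ z is a circle, so x, y appear only via x² + y²; mirror symmetry z ↦ −z ⇒ only even powers of z.
Then, reading off the gridlines: the y-axis gridline crossings are at y ∈ {-1, 1}; the x-axis gridline crossings are at x ∈ {-1, 1}; no z-intercept at any integer in the box.
Finally, fitting integer coefficients to these (and the overall shape) gives p.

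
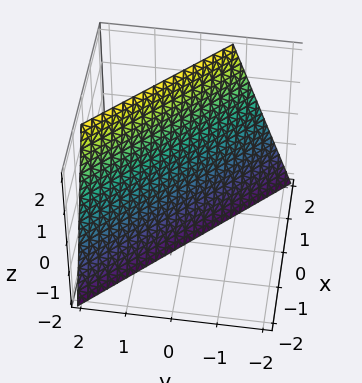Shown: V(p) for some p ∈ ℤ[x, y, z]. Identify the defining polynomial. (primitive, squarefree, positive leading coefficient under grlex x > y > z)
3*x + 3*y - z - 2

First, degree: every cross-section is a straight line — this is a plane, so deg p = 1.
Then, from the axis intercepts and sections: one z-axis crossing is at z = -2.
Finally, these observations pin down the coefficients.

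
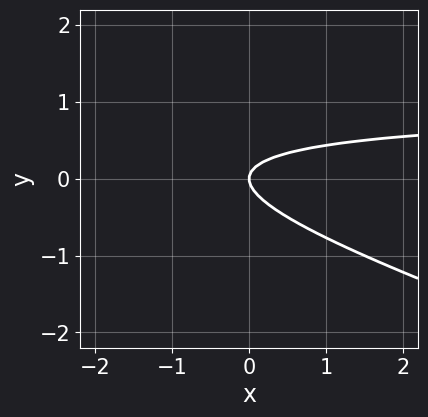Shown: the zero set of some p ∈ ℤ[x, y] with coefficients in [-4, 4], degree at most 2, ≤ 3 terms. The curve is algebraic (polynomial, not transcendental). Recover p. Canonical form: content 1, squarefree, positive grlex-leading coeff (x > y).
x*y + 3*y^2 - x

The degree is 2 — no degree-1 curve has this shape.
Against the integer gridlines: it crosses the x-axis at the gridline x = 0; it meets the y-axis at y = 0 (among the integer gridlines).
Together with the visible shape, these determine p as stated.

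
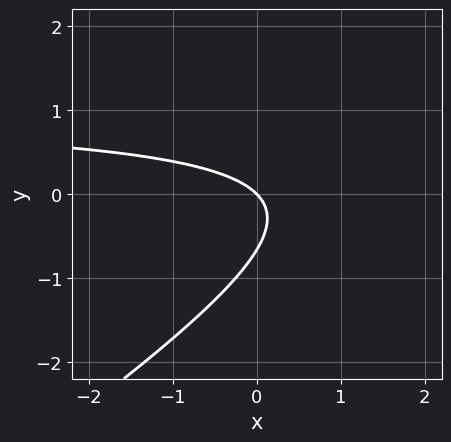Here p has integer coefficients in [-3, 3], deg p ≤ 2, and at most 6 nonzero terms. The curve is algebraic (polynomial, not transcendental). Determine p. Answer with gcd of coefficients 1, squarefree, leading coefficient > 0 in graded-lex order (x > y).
2*x*y - 3*y^2 - 2*x - 2*y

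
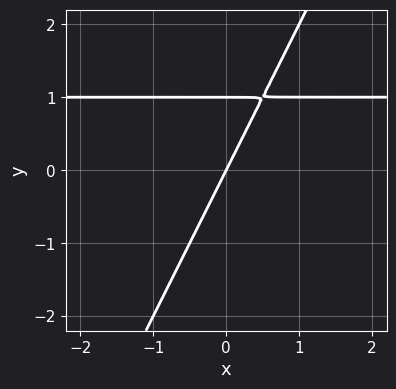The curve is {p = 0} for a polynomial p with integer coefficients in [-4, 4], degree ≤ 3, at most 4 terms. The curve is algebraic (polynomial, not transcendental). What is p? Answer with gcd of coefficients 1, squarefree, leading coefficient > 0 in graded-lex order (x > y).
1. Degree: the shape is more complex than any degree-1 curve, so deg p = 2.
2. Against the integer gridlines: among the integer gridlines, it crosses the y-axis at y ∈ {0, 1}; it meets the x-axis at x = 0 (among the integer gridlines).
3. Together with the visible shape, these determine p as stated.

2*x*y - y^2 - 2*x + y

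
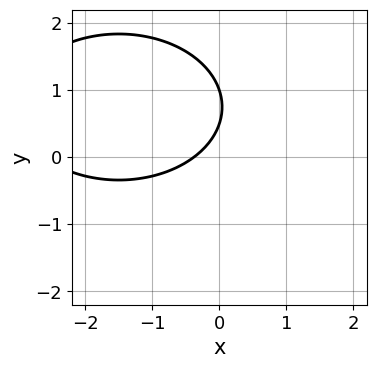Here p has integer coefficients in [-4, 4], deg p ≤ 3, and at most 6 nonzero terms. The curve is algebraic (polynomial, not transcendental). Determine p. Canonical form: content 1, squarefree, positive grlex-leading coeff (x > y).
x^2 + 2*y^2 + 3*x - 3*y + 1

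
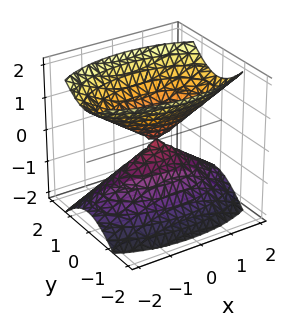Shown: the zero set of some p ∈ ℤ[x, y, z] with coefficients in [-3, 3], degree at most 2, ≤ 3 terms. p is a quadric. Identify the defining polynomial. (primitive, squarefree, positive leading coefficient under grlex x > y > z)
x^2 + 3*y^2 - 2*z^2

There are 2 components. They look like related sheets of one shape, so recover p as a whole.
Degree: two nappes meeting at a single point; a quadric, so deg p = 2.
Symmetries: it's symmetric under y → −y, forcing even powers of y; it's symmetric under z → −z, forcing even powers of z; mirror symmetry x ↦ −x ⇒ only even powers of x.
Observable constraints: one z-axis crossing is at z = 0; one y-axis crossing is at y = 0.
Fitting integer coefficients to these (and the overall shape) gives p.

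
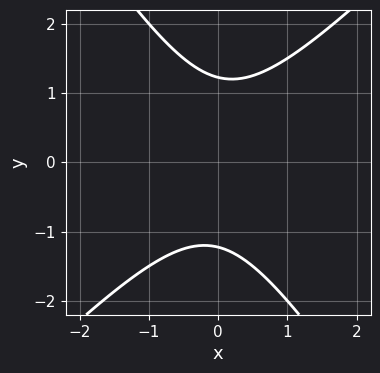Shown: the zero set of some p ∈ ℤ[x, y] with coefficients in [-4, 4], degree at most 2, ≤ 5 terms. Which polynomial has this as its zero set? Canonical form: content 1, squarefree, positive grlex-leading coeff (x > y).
3*x^2 - x*y - 2*y^2 + 3

(a) The degree is 2 — no degree-1 curve has this shape.
(b) From the visible intercepts: the curve avoids every integer x-axis point in the box.
(c) These observations pin down the coefficients.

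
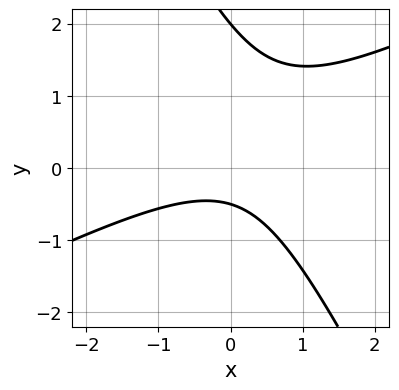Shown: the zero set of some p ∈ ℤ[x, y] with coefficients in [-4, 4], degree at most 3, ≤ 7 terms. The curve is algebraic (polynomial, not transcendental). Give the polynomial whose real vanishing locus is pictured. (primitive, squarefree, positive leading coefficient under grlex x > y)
2*x^2 - 3*x*y - 2*y^2 + 3*y + 2

The degree is 2 — a generic line meets the curve in up to 2 points.
Observable constraints: it crosses the y-axis at the gridline y = 2; it misses every integer gridline on the x-axis.
Assembling these constraints gives the stated polynomial.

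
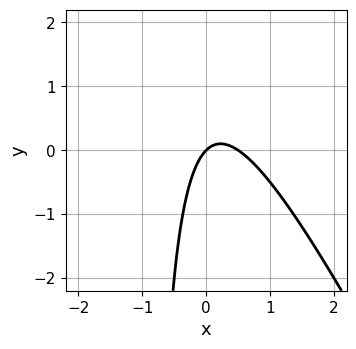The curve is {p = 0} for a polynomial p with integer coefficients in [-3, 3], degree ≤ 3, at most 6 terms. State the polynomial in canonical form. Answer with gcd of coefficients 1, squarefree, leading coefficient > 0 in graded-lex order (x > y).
1. The degree is 2 — a generic line meets the curve in up to 2 points.
2. Reading off the gridlines: it crosses the x-axis at the gridline x = 0; one y-axis crossing is at y = 0.
3. Together with the visible shape, these determine p as stated.

2*x^2 + x*y - x + y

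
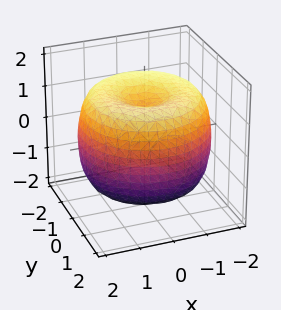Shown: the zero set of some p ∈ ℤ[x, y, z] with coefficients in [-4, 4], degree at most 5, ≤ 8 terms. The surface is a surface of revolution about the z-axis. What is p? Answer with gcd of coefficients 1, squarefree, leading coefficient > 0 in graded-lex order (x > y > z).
(a) deg p = 4. A generic line meets the surface in up to 4 points.
(b) Symmetries: rotational symmetry about the z-axis ⇒ p depends on x, y only through x² + y².
(c) Checking where it meets the axes: a circular section at z = -1 has radius between 1 and 2; the z-axis gridline crossings are at z ∈ {-1, 1}.
(d) The integer polynomial consistent with all of this is the stated p.

x^4 + 2*x^2*y^2 + y^4 - 3*x^2 - 3*y^2 + 2*z^2 - 2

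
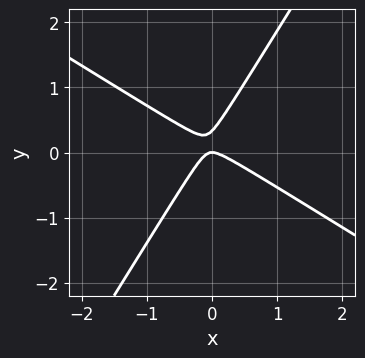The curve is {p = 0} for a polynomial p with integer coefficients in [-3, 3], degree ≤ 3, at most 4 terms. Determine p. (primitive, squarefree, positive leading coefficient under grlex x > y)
3*x^2 + 3*x*y - 3*y^2 + y

1. Degree: no degree-1 curve has this shape, so deg p = 2.
2. Observable constraints: it crosses the x-axis at the gridline x = 0; it crosses the y-axis at the gridline y = 0.
3. Together with the visible shape, these determine p as stated.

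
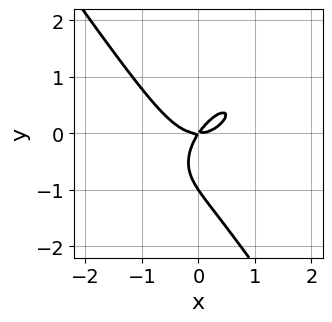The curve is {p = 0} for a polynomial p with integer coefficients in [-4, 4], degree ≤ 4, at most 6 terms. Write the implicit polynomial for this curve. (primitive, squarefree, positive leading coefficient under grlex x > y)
3*x^3 - 2*x^2*y + 2*y^3 - 3*x*y + 2*y^2

First, degree: a generic line meets the curve in up to 3 points, so deg p = 3.
Then, observable constraints: it meets the x-axis at x = 0 (among the integer gridlines); the y-axis gridline crossings are at y ∈ {-1, 0}.
Finally, matching integer coefficients to the picture gives p.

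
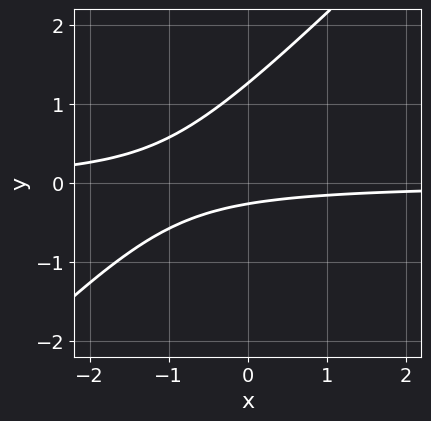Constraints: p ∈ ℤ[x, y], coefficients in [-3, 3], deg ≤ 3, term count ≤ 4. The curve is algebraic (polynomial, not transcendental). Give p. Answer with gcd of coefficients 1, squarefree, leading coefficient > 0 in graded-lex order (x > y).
3*x*y - 3*y^2 + 3*y + 1

1. Degree: the shape is more complex than any degree-1 curve, so deg p = 2.
2. From the visible intercepts: the curve avoids every integer x-axis point in the box.
3. The integer polynomial consistent with all of this is the stated p.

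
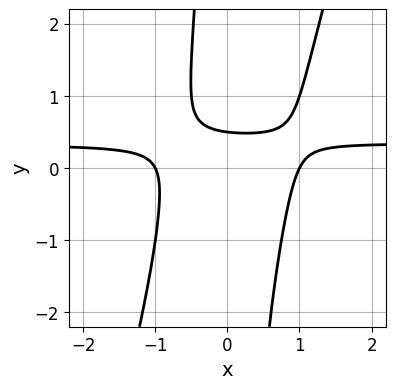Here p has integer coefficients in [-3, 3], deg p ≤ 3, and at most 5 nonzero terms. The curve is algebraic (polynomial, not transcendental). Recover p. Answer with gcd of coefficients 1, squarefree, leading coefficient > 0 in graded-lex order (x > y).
1. deg p = 3. A generic line meets the curve in up to 3 points.
2. From the axis intercepts and sections: among the integer gridlines, it crosses the x-axis at x ∈ {-1, 1}.
3. These observations pin down the coefficients.

3*x^2*y - x*y^2 - x^2 - 2*y + 1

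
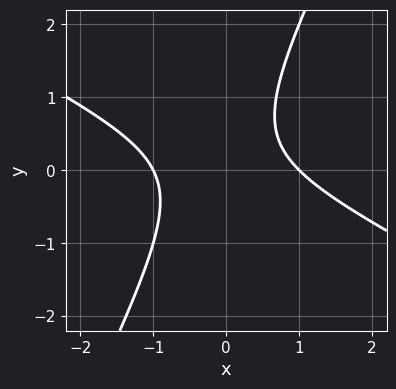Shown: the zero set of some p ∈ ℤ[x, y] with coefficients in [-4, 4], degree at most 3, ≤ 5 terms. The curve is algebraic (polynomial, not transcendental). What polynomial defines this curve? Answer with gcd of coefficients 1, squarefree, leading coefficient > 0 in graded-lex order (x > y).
2*x^2 + 3*x*y - 2*y^2 + y - 2

(a) The degree is 2 — no degree-1 curve has this shape.
(b) Checking where it meets the axes: among the integer gridlines, it crosses the x-axis at x ∈ {-1, 1}; the curve avoids every integer y-axis point in the box.
(c) Fitting integer coefficients to these (and the overall shape) gives p.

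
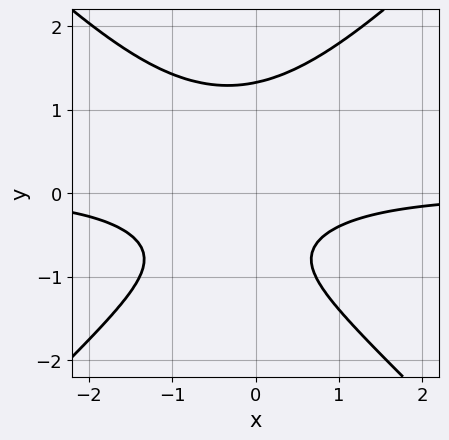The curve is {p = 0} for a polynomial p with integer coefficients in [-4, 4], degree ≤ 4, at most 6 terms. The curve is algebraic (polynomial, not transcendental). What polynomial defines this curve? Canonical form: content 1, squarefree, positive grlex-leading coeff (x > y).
3*x^2*y - 3*y^3 + 2*x*y + 3*y + 3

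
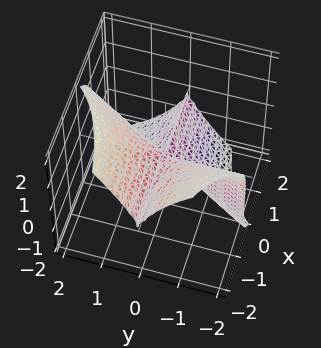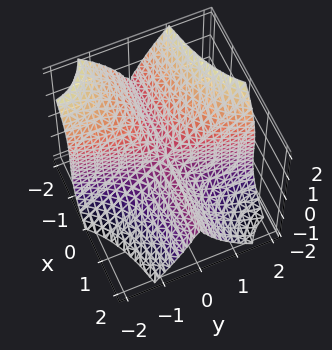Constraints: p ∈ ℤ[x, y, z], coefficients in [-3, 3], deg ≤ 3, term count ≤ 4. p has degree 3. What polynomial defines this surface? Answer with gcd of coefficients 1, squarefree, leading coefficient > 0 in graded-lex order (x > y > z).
3*x*y^2 - y^3 + z^3

Degree: a generic line meets the surface in up to 3 points, so deg p = 3.
From the visible intercepts: every point of the x-axis in the box is on the surface; it meets the z-axis at z = 0 (among the integer gridlines); one y-axis crossing is at y = 0.
Putting this together gives p.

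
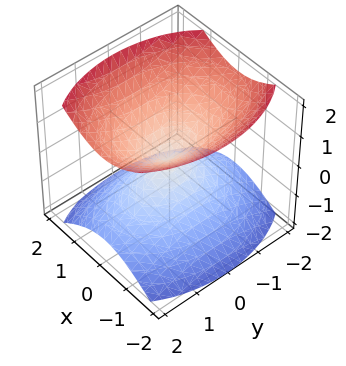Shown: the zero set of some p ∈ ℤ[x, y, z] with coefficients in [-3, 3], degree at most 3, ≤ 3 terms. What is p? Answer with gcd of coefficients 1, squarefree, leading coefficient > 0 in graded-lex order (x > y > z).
There are 2 components. Treating them together as one polynomial.
deg p = 2. A double cone through the origin; a quadric.
Symmetries: mirror symmetry z ↦ −z ⇒ only even powers of z; it's symmetric under x → −x, forcing even powers of x; it's symmetric under y → −y, forcing even powers of y.
Observable constraints: it crosses the y-axis at the gridline y = 0; one z-axis crossing is at z = 0; it meets the x-axis at x = 0 (among the integer gridlines).
Putting this together gives p.

2*x^2 + y^2 - 2*z^2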